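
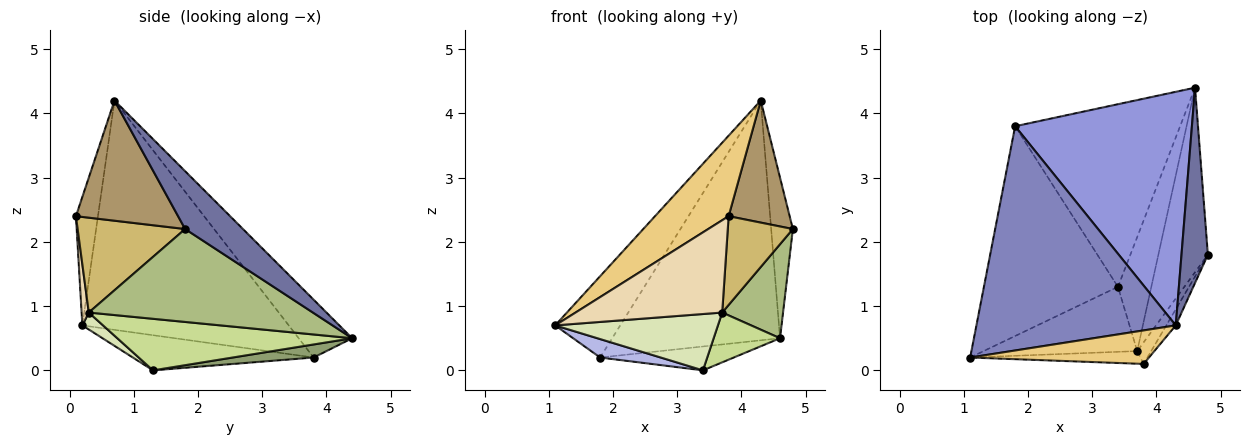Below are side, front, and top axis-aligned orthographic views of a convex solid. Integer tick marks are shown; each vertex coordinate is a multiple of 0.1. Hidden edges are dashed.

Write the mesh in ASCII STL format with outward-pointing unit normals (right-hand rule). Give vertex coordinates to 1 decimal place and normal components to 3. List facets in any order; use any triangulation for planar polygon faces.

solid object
 facet normal 0.861 0.323 0.393
  outer loop
   vertex 4.3 0.7 4.2
   vertex 4.8 1.8 2.2
   vertex 4.6 4.4 0.5
  endloop
 endfacet
 facet normal -0.734 0.231 0.638
  outer loop
   vertex 1.8 3.8 0.2
   vertex 1.1 0.2 0.7
   vertex 4.3 0.7 4.2
  endloop
 endfacet
 facet normal -0.223 0.698 0.680
  outer loop
   vertex 1.8 3.8 0.2
   vertex 4.3 0.7 4.2
   vertex 4.6 4.4 0.5
  endloop
 endfacet
 facet normal -0.253 -0.085 -0.964
  outer loop
   vertex 3.4 1.3 0.0
   vertex 1.1 0.2 0.7
   vertex 1.8 3.8 0.2
  endloop
 endfacet
 facet normal 0.078 0.129 -0.989
  outer loop
   vertex 3.4 1.3 0.0
   vertex 1.8 3.8 0.2
   vertex 4.6 4.4 0.5
  endloop
 endfacet
 facet normal 0.858 -0.233 -0.457
  outer loop
   vertex 3.7 0.3 0.9
   vertex 4.6 4.4 0.5
   vertex 4.8 1.8 2.2
  endloop
 endfacet
 facet normal 0.817 -0.231 -0.529
  outer loop
   vertex 3.7 0.3 0.9
   vertex 3.4 1.3 0.0
   vertex 4.6 4.4 0.5
  endloop
 endfacet
 facet normal 0.083 -0.653 -0.753
  outer loop
   vertex 3.7 0.3 0.9
   vertex 1.1 0.2 0.7
   vertex 3.4 1.3 0.0
  endloop
 endfacet
 facet normal 0.856 -0.512 -0.067
  outer loop
   vertex 3.8 0.1 2.4
   vertex 4.8 1.8 2.2
   vertex 4.3 0.7 4.2
  endloop
 endfacet
 facet normal 0.849 -0.514 -0.125
  outer loop
   vertex 3.8 0.1 2.4
   vertex 3.7 0.3 0.9
   vertex 4.8 1.8 2.2
  endloop
 endfacet
 facet normal -0.266 -0.890 0.371
  outer loop
   vertex 3.8 0.1 2.4
   vertex 4.3 0.7 4.2
   vertex 1.1 0.2 0.7
  endloop
 endfacet
 facet normal 0.048 -0.990 -0.135
  outer loop
   vertex 3.8 0.1 2.4
   vertex 1.1 0.2 0.7
   vertex 3.7 0.3 0.9
  endloop
 endfacet
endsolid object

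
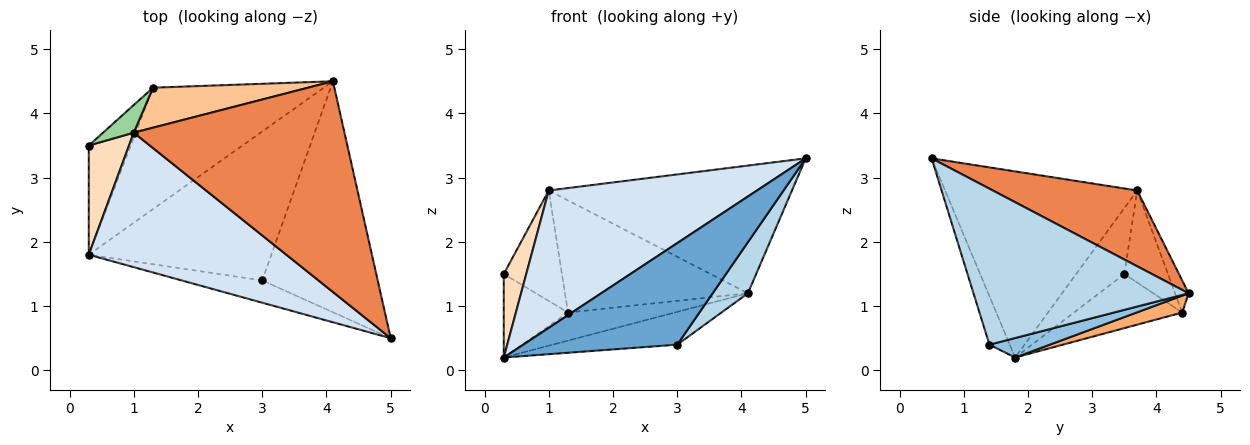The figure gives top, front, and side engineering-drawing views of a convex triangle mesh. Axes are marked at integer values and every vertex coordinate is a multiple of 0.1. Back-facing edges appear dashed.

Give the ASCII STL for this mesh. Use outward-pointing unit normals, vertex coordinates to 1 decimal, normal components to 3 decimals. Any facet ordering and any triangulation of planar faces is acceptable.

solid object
 facet normal -0.128 -0.969 -0.213
  outer loop
   vertex 3.0 1.4 0.4
   vertex 5.0 0.5 3.3
   vertex 0.3 1.8 0.2
  endloop
 endfacet
 facet normal 0.104 0.214 -0.971
  outer loop
   vertex 3.0 1.4 0.4
   vertex 0.3 1.8 0.2
   vertex 4.1 4.5 1.2
  endloop
 endfacet
 facet normal 0.797 -0.130 -0.590
  outer loop
   vertex 3.0 1.4 0.4
   vertex 4.1 4.5 1.2
   vertex 5.0 0.5 3.3
  endloop
 endfacet
 facet normal -0.550 -0.597 0.584
  outer loop
   vertex 1.0 3.7 2.8
   vertex 0.3 1.8 0.2
   vertex 5.0 0.5 3.3
  endloop
 endfacet
 facet normal 0.294 0.495 0.817
  outer loop
   vertex 1.0 3.7 2.8
   vertex 5.0 0.5 3.3
   vertex 4.1 4.5 1.2
  endloop
 endfacet
 facet normal 0.096 0.224 -0.970
  outer loop
   vertex 1.3 4.4 0.9
   vertex 4.1 4.5 1.2
   vertex 0.3 1.8 0.2
  endloop
 endfacet
 facet normal -0.069 0.940 0.335
  outer loop
   vertex 1.3 4.4 0.9
   vertex 1.0 3.7 2.8
   vertex 4.1 4.5 1.2
  endloop
 endfacet
 facet normal -0.793 -0.370 0.484
  outer loop
   vertex 0.3 3.5 1.5
   vertex 0.3 1.8 0.2
   vertex 1.0 3.7 2.8
  endloop
 endfacet
 facet normal -0.715 0.425 -0.555
  outer loop
   vertex 0.3 3.5 1.5
   vertex 1.3 4.4 0.9
   vertex 0.3 1.8 0.2
  endloop
 endfacet
 facet normal -0.588 0.784 0.196
  outer loop
   vertex 0.3 3.5 1.5
   vertex 1.0 3.7 2.8
   vertex 1.3 4.4 0.9
  endloop
 endfacet
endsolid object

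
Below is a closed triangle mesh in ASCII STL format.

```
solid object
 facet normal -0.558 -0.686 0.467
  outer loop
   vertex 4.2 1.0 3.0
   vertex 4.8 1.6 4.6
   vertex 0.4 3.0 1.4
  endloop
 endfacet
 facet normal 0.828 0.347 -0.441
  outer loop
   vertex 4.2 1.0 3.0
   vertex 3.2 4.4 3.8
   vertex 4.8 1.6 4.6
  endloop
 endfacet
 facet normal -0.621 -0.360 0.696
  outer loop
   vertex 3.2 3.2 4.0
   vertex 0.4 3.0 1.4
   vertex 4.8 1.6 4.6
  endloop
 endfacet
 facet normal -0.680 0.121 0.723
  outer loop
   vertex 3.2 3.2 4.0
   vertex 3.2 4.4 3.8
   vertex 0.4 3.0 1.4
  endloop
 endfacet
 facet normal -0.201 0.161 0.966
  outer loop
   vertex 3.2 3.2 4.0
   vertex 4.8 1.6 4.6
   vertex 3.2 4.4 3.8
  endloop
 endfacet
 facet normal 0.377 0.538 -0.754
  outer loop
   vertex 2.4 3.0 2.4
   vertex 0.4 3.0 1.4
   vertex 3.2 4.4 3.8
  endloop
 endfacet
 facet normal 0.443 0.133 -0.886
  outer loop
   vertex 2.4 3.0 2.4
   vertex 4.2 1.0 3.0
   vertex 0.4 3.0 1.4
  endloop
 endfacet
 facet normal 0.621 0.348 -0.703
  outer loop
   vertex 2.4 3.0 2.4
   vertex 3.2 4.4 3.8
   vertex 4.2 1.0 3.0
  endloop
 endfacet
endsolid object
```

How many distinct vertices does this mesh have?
6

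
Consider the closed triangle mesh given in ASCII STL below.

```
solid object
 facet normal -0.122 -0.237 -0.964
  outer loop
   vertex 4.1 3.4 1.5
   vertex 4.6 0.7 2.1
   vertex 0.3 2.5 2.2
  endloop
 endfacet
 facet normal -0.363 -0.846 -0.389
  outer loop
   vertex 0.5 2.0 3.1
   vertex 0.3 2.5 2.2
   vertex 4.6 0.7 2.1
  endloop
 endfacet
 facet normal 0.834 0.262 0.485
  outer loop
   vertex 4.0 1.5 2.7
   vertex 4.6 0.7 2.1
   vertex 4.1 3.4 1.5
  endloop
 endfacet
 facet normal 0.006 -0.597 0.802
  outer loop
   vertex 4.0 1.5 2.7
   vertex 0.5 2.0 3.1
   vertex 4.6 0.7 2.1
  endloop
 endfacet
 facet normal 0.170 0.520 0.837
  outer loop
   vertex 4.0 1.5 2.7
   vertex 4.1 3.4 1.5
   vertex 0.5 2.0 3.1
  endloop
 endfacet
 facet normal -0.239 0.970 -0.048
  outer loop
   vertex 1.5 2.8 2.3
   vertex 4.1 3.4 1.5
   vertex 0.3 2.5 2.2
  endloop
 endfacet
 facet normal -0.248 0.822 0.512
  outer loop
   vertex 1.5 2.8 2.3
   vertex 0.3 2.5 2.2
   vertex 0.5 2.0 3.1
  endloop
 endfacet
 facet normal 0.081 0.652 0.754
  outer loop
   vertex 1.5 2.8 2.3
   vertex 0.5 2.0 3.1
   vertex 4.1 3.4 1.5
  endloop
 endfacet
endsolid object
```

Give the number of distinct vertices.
6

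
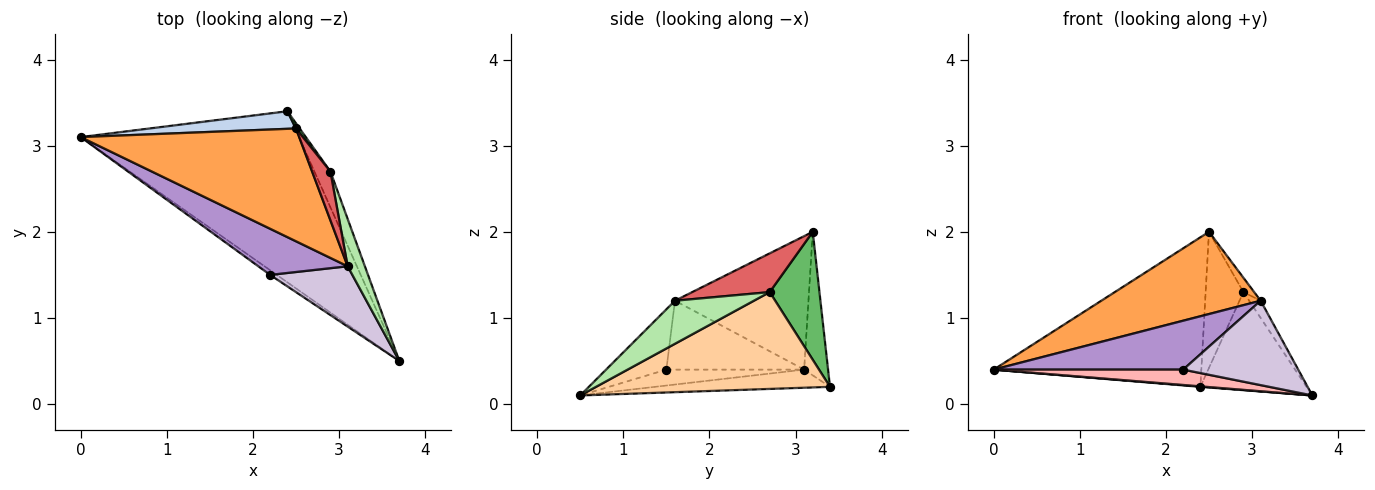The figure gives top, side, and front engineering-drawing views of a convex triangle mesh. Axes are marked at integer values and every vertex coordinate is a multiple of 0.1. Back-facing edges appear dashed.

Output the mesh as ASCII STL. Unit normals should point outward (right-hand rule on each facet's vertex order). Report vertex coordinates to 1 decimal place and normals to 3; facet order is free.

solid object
 facet normal -0.083 -0.003 -0.997
  outer loop
   vertex 2.4 3.4 0.2
   vertex 3.7 0.5 0.1
   vertex 0.0 3.1 0.4
  endloop
 endfacet
 facet normal -0.114 0.987 0.116
  outer loop
   vertex 2.5 3.2 2.0
   vertex 2.4 3.4 0.2
   vertex 0.0 3.1 0.4
  endloop
 endfacet
 facet normal -0.443 -0.528 0.725
  outer loop
   vertex 3.1 1.6 1.2
   vertex 2.5 3.2 2.0
   vertex 0.0 3.1 0.4
  endloop
 endfacet
 facet normal 0.900 0.409 -0.149
  outer loop
   vertex 2.9 2.7 1.3
   vertex 3.7 0.5 0.1
   vertex 2.4 3.4 0.2
  endloop
 endfacet
 facet normal 0.796 0.605 0.023
  outer loop
   vertex 2.9 2.7 1.3
   vertex 2.4 3.4 0.2
   vertex 2.5 3.2 2.0
  endloop
 endfacet
 facet normal 0.920 0.134 0.368
  outer loop
   vertex 2.9 2.7 1.3
   vertex 3.1 1.6 1.2
   vertex 3.7 0.5 0.1
  endloop
 endfacet
 facet normal 0.897 0.125 0.424
  outer loop
   vertex 2.9 2.7 1.3
   vertex 2.5 3.2 2.0
   vertex 3.1 1.6 1.2
  endloop
 endfacet
 facet normal -0.571 -0.785 -0.238
  outer loop
   vertex 2.2 1.5 0.4
   vertex 0.0 3.1 0.4
   vertex 3.7 0.5 0.1
  endloop
 endfacet
 facet normal -0.468 -0.643 0.606
  outer loop
   vertex 2.2 1.5 0.4
   vertex 3.1 1.6 1.2
   vertex 0.0 3.1 0.4
  endloop
 endfacet
 facet normal -0.392 -0.749 0.535
  outer loop
   vertex 2.2 1.5 0.4
   vertex 3.7 0.5 0.1
   vertex 3.1 1.6 1.2
  endloop
 endfacet
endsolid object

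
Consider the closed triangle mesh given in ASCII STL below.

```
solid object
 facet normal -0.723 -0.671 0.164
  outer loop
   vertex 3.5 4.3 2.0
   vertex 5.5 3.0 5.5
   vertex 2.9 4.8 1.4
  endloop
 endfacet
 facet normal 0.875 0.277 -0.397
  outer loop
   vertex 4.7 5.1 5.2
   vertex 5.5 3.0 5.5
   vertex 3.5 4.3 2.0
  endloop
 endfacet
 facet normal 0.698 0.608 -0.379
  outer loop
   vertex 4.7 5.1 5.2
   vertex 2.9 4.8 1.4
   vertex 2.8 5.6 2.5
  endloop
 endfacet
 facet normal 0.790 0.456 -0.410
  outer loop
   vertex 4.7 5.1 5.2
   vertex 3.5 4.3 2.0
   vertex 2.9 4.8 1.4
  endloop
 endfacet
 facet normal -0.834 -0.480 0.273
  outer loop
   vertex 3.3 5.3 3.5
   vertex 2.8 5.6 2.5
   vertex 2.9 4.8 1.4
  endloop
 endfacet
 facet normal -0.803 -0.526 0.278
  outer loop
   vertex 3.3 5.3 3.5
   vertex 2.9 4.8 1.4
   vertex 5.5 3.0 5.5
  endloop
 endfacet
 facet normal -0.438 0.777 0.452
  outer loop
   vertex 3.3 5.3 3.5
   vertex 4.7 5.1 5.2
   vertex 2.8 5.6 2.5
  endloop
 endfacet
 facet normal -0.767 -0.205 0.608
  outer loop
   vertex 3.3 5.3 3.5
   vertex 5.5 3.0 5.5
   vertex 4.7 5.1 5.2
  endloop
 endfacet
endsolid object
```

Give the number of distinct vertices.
6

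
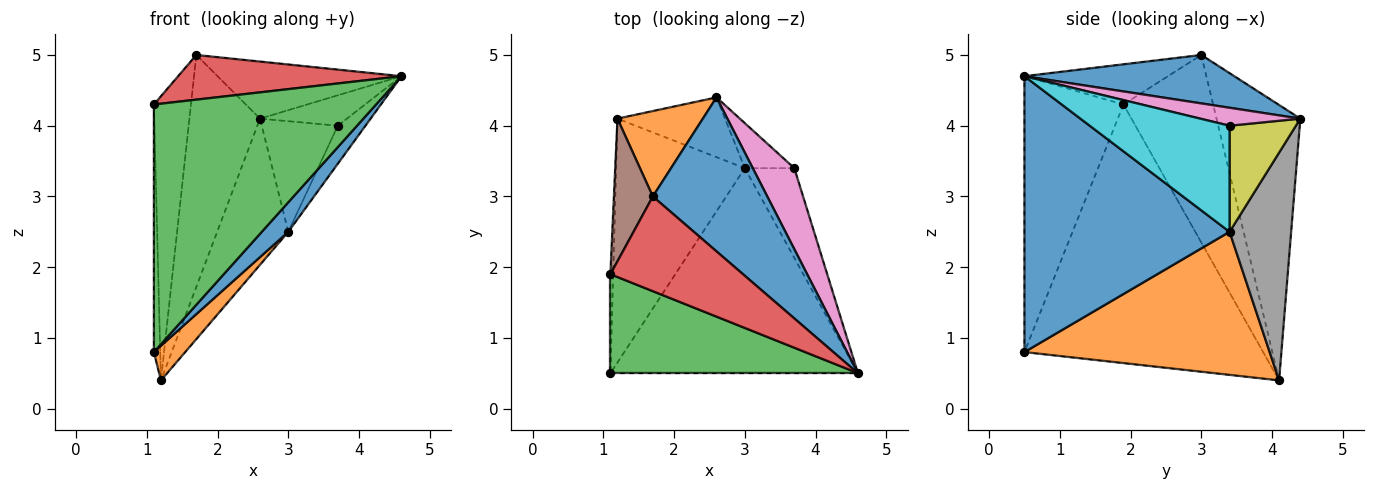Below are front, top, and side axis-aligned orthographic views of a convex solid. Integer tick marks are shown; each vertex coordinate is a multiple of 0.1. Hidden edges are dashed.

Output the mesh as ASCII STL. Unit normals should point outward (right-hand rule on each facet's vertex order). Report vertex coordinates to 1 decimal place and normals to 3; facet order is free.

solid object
 facet normal 0.369 0.323 0.872
  outer loop
   vertex 1.7 3.0 5.0
   vertex 4.6 0.5 4.7
   vertex 2.6 4.4 4.1
  endloop
 endfacet
 facet normal -0.744 0.627 0.231
  outer loop
   vertex 1.2 4.1 0.4
   vertex 1.7 3.0 5.0
   vertex 2.6 4.4 4.1
  endloop
 endfacet
 facet normal -0.382 -0.858 0.343
  outer loop
   vertex 1.1 1.9 4.3
   vertex 1.1 0.5 0.8
   vertex 4.6 0.5 4.7
  endloop
 endfacet
 facet normal -0.264 -0.411 0.872
  outer loop
   vertex 1.1 1.9 4.3
   vertex 4.6 0.5 4.7
   vertex 1.7 3.0 5.0
  endloop
 endfacet
 facet normal -1.000 0.027 -0.011
  outer loop
   vertex 1.1 1.9 4.3
   vertex 1.2 4.1 0.4
   vertex 1.1 0.5 0.8
  endloop
 endfacet
 facet normal -0.908 0.375 0.188
  outer loop
   vertex 1.1 1.9 4.3
   vertex 1.7 3.0 5.0
   vertex 1.2 4.1 0.4
  endloop
 endfacet
 facet normal 0.375 0.326 0.868
  outer loop
   vertex 3.7 3.4 4.0
   vertex 2.6 4.4 4.1
   vertex 4.6 0.5 4.7
  endloop
 endfacet
 facet normal 0.625 0.722 -0.295
  outer loop
   vertex 3.0 3.4 2.5
   vertex 1.2 4.1 0.4
   vertex 2.6 4.4 4.1
  endloop
 endfacet
 facet normal 0.628 0.721 -0.293
  outer loop
   vertex 3.0 3.4 2.5
   vertex 2.6 4.4 4.1
   vertex 3.7 3.4 4.0
  endloop
 endfacet
 facet normal 0.892 0.176 -0.416
  outer loop
   vertex 3.0 3.4 2.5
   vertex 3.7 3.4 4.0
   vertex 4.6 0.5 4.7
  endloop
 endfacet
 facet normal 0.741 -0.096 -0.665
  outer loop
   vertex 3.0 3.4 2.5
   vertex 4.6 0.5 4.7
   vertex 1.1 0.5 0.8
  endloop
 endfacet
 facet normal 0.740 -0.095 -0.666
  outer loop
   vertex 3.0 3.4 2.5
   vertex 1.1 0.5 0.8
   vertex 1.2 4.1 0.4
  endloop
 endfacet
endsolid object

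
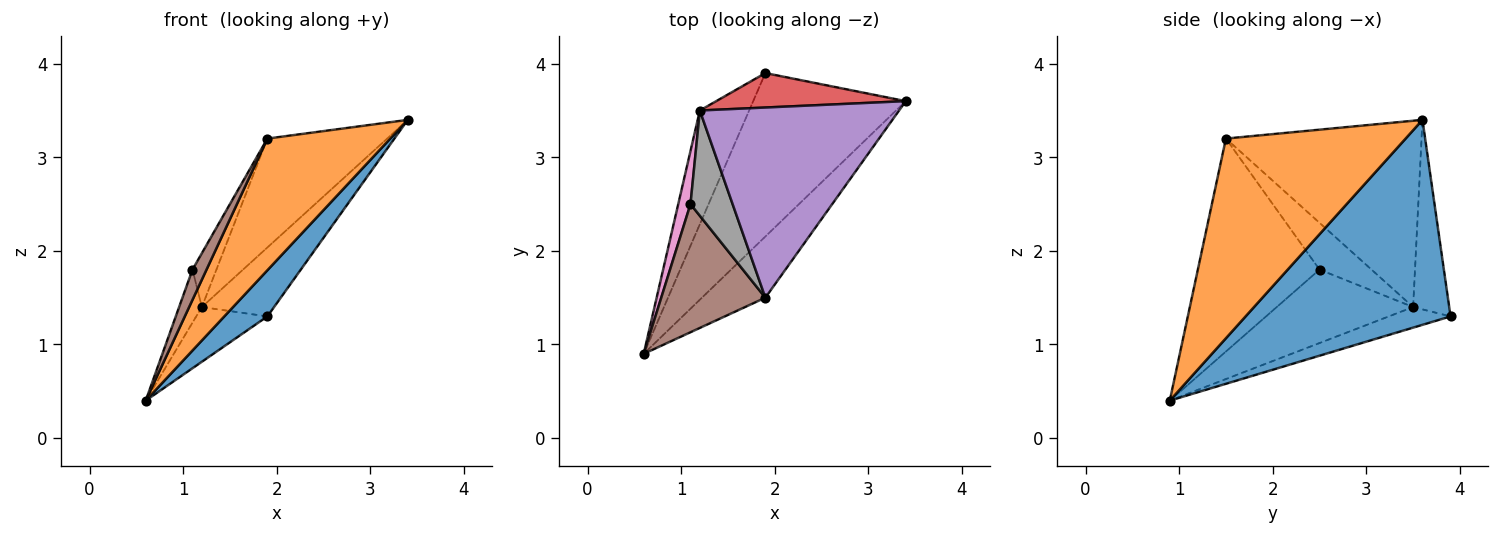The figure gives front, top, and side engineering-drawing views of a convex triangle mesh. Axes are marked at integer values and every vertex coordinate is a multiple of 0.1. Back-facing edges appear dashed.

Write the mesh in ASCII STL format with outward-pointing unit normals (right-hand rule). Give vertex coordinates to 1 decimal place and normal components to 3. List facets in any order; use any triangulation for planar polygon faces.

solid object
 facet normal 0.791 -0.166 -0.589
  outer loop
   vertex 1.9 3.9 1.3
   vertex 3.4 3.6 3.4
   vertex 0.6 0.9 0.4
  endloop
 endfacet
 facet normal 0.798 -0.546 -0.254
  outer loop
   vertex 1.9 1.5 3.2
   vertex 0.6 0.9 0.4
   vertex 3.4 3.6 3.4
  endloop
 endfacet
 facet normal -0.352 0.406 -0.843
  outer loop
   vertex 1.2 3.5 1.4
   vertex 1.9 3.9 1.3
   vertex 0.6 0.9 0.4
  endloop
 endfacet
 facet normal -0.408 0.816 0.408
  outer loop
   vertex 1.2 3.5 1.4
   vertex 3.4 3.6 3.4
   vertex 1.9 3.9 1.3
  endloop
 endfacet
 facet normal -0.630 0.386 0.674
  outer loop
   vertex 1.2 3.5 1.4
   vertex 1.9 1.5 3.2
   vertex 3.4 3.6 3.4
  endloop
 endfacet
 facet normal -0.894 -0.103 0.437
  outer loop
   vertex 1.1 2.5 1.8
   vertex 0.6 0.9 0.4
   vertex 1.9 1.5 3.2
  endloop
 endfacet
 facet normal -0.973 0.162 0.162
  outer loop
   vertex 1.1 2.5 1.8
   vertex 1.2 3.5 1.4
   vertex 0.6 0.9 0.4
  endloop
 endfacet
 facet normal -0.703 0.324 0.633
  outer loop
   vertex 1.1 2.5 1.8
   vertex 1.9 1.5 3.2
   vertex 1.2 3.5 1.4
  endloop
 endfacet
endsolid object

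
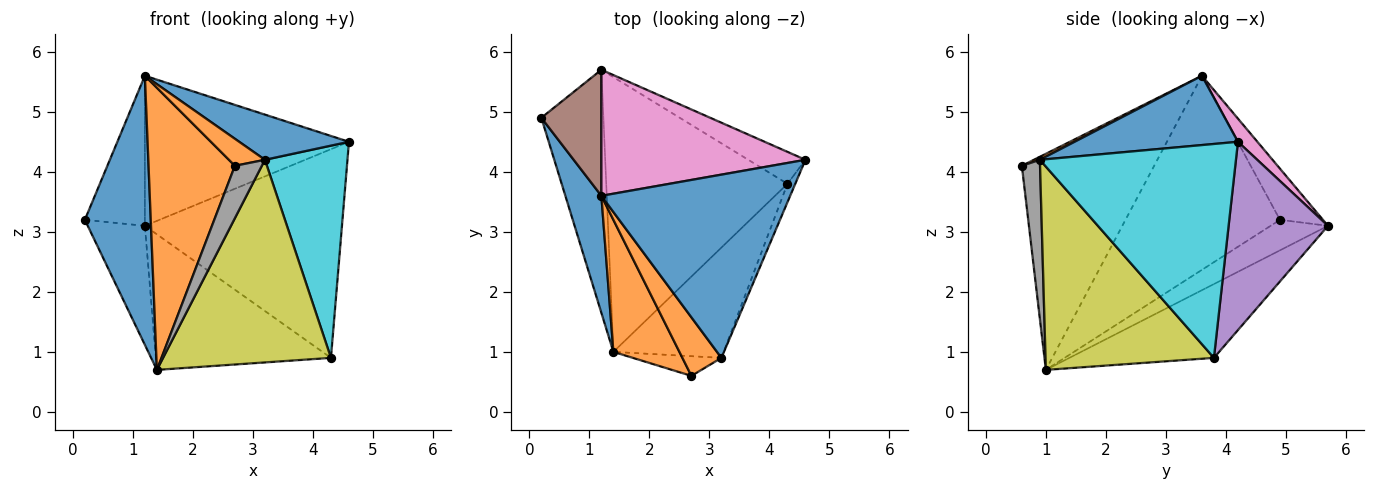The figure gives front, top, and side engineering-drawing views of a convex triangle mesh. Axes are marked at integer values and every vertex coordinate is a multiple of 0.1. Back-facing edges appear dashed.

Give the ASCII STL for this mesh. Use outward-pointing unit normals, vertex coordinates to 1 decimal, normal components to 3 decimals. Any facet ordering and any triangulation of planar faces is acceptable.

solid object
 facet normal -0.907 -0.387 0.168
  outer loop
   vertex 1.2 3.6 5.6
   vertex 0.2 4.9 3.2
   vertex 1.4 1.0 0.7
  endloop
 endfacet
 facet normal -0.811 -0.530 0.248
  outer loop
   vertex 1.2 3.6 5.6
   vertex 1.4 1.0 0.7
   vertex 2.7 0.6 4.1
  endloop
 endfacet
 facet normal -0.404 0.402 -0.822
  outer loop
   vertex 1.2 5.7 3.1
   vertex 1.4 1.0 0.7
   vertex 0.2 4.9 3.2
  endloop
 endfacet
 facet normal -0.343 0.416 -0.842
  outer loop
   vertex 1.2 5.7 3.1
   vertex 4.3 3.8 0.9
   vertex 1.4 1.0 0.7
  endloop
 endfacet
 facet normal 0.446 0.885 -0.135
  outer loop
   vertex 1.2 5.7 3.1
   vertex 4.6 4.2 4.5
   vertex 4.3 3.8 0.9
  endloop
 endfacet
 facet normal -0.481 0.671 0.564
  outer loop
   vertex 1.2 5.7 3.1
   vertex 0.2 4.9 3.2
   vertex 1.2 3.6 5.6
  endloop
 endfacet
 facet normal 0.073 0.764 0.641
  outer loop
   vertex 1.2 5.7 3.1
   vertex 1.2 3.6 5.6
   vertex 4.6 4.2 4.5
  endloop
 endfacet
 facet normal 0.534 -0.791 -0.297
  outer loop
   vertex 3.2 0.9 4.2
   vertex 2.7 0.6 4.1
   vertex 1.4 1.0 0.7
  endloop
 endfacet
 facet normal 0.661 -0.659 -0.359
  outer loop
   vertex 3.2 0.9 4.2
   vertex 1.4 1.0 0.7
   vertex 4.3 3.8 0.9
  endloop
 endfacet
 facet normal 0.921 -0.388 -0.034
  outer loop
   vertex 3.2 0.9 4.2
   vertex 4.3 3.8 0.9
   vertex 4.6 4.2 4.5
  endloop
 endfacet
 facet normal 0.336 -0.226 0.915
  outer loop
   vertex 3.2 0.9 4.2
   vertex 4.6 4.2 4.5
   vertex 1.2 3.6 5.6
  endloop
 endfacet
 facet normal 0.070 -0.418 0.906
  outer loop
   vertex 3.2 0.9 4.2
   vertex 1.2 3.6 5.6
   vertex 2.7 0.6 4.1
  endloop
 endfacet
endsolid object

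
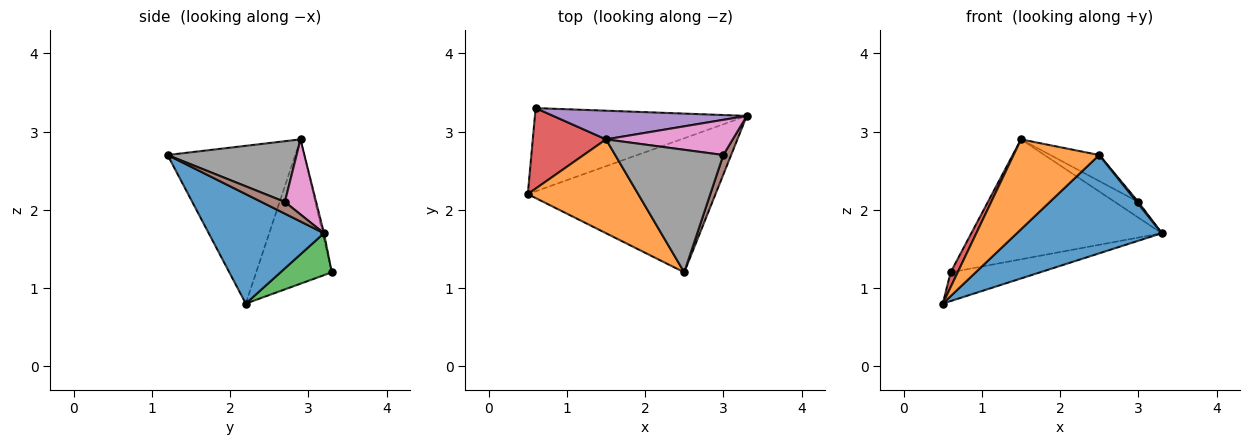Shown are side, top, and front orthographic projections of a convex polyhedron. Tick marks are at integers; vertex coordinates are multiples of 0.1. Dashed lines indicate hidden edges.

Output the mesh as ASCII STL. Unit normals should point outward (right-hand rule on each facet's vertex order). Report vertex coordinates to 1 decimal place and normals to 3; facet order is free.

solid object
 facet normal 0.426 -0.535 -0.730
  outer loop
   vertex 2.5 1.2 2.7
   vertex 0.5 2.2 0.8
   vertex 3.3 3.2 1.7
  endloop
 endfacet
 facet normal -0.718 -0.482 0.502
  outer loop
   vertex 1.5 2.9 2.9
   vertex 0.5 2.2 0.8
   vertex 2.5 1.2 2.7
  endloop
 endfacet
 facet normal 0.184 0.321 -0.929
  outer loop
   vertex 0.6 3.3 1.2
   vertex 3.3 3.2 1.7
   vertex 0.5 2.2 0.8
  endloop
 endfacet
 facet normal -0.889 -0.083 0.451
  outer loop
   vertex 0.6 3.3 1.2
   vertex 0.5 2.2 0.8
   vertex 1.5 2.9 2.9
  endloop
 endfacet
 facet normal -0.007 0.973 0.233
  outer loop
   vertex 0.6 3.3 1.2
   vertex 1.5 2.9 2.9
   vertex 3.3 3.2 1.7
  endloop
 endfacet
 facet normal 0.831 -0.055 0.554
  outer loop
   vertex 3.0 2.7 2.1
   vertex 2.5 1.2 2.7
   vertex 3.3 3.2 1.7
  endloop
 endfacet
 facet normal 0.476 0.357 0.804
  outer loop
   vertex 3.0 2.7 2.1
   vertex 3.3 3.2 1.7
   vertex 1.5 2.9 2.9
  endloop
 endfacet
 facet normal 0.482 0.182 0.857
  outer loop
   vertex 3.0 2.7 2.1
   vertex 1.5 2.9 2.9
   vertex 2.5 1.2 2.7
  endloop
 endfacet
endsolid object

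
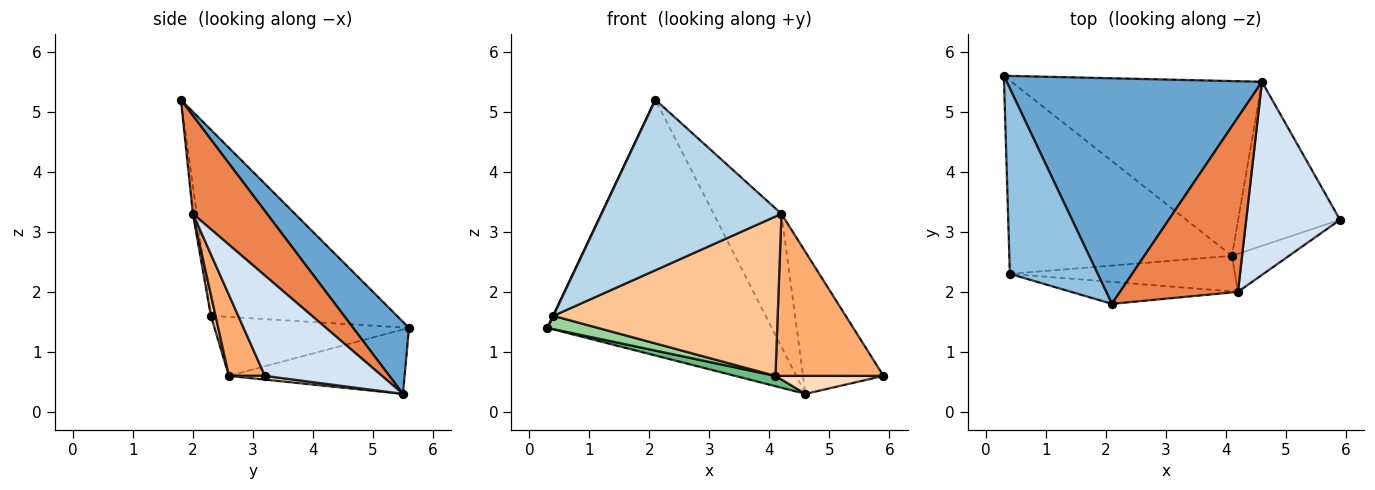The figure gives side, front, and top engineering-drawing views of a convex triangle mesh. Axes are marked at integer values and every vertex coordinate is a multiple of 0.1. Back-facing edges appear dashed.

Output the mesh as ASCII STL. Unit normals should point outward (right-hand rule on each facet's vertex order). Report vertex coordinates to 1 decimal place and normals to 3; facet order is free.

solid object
 facet normal 0.183 0.737 0.650
  outer loop
   vertex 4.6 5.5 0.3
   vertex 0.3 5.6 1.4
   vertex 2.1 1.8 5.2
  endloop
 endfacet
 facet normal -0.904 -0.002 0.427
  outer loop
   vertex 0.4 2.3 1.6
   vertex 2.1 1.8 5.2
   vertex 0.3 5.6 1.4
  endloop
 endfacet
 facet normal -0.021 -0.992 -0.128
  outer loop
   vertex 4.2 2.0 3.3
   vertex 2.1 1.8 5.2
   vertex 0.4 2.3 1.6
  endloop
 endfacet
 facet normal 0.653 0.449 0.610
  outer loop
   vertex 4.2 2.0 3.3
   vertex 5.9 3.2 0.6
   vertex 4.6 5.5 0.3
  endloop
 endfacet
 facet normal 0.552 0.505 0.663
  outer loop
   vertex 4.2 2.0 3.3
   vertex 4.6 5.5 0.3
   vertex 2.1 1.8 5.2
  endloop
 endfacet
 facet normal 0.309 -0.926 -0.217
  outer loop
   vertex 4.1 2.6 0.6
   vertex 5.9 3.2 0.6
   vertex 4.2 2.0 3.3
  endloop
 endfacet
 facet normal 0.020 -0.976 -0.218
  outer loop
   vertex 4.1 2.6 0.6
   vertex 4.2 2.0 3.3
   vertex 0.4 2.3 1.6
  endloop
 endfacet
 facet normal 0.036 -0.109 -0.993
  outer loop
   vertex 4.1 2.6 0.6
   vertex 4.6 5.5 0.3
   vertex 5.9 3.2 0.6
  endloop
 endfacet
 facet normal -0.249 -0.057 -0.967
  outer loop
   vertex 4.1 2.6 0.6
   vertex 0.3 5.6 1.4
   vertex 4.6 5.5 0.3
  endloop
 endfacet
 facet normal -0.255 -0.066 -0.965
  outer loop
   vertex 4.1 2.6 0.6
   vertex 0.4 2.3 1.6
   vertex 0.3 5.6 1.4
  endloop
 endfacet
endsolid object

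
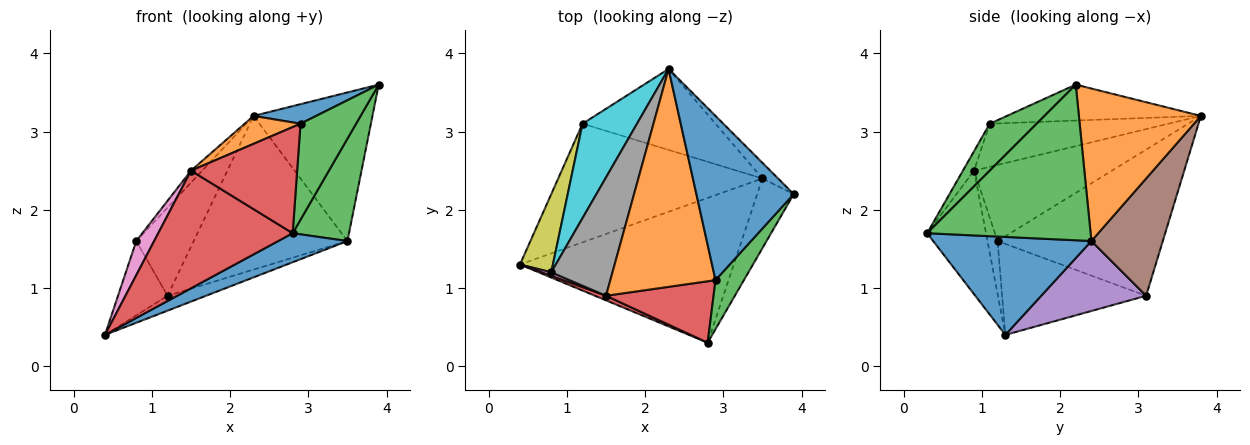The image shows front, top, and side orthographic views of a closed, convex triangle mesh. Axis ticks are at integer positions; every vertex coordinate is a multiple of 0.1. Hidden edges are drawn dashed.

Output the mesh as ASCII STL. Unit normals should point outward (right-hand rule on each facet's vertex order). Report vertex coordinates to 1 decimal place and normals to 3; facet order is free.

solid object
 facet normal 0.410 -0.179 -0.894
  outer loop
   vertex 3.5 2.4 1.6
   vertex 2.8 0.3 1.7
   vertex 0.4 1.3 0.4
  endloop
 endfacet
 facet normal 0.714 0.696 -0.073
  outer loop
   vertex 3.5 2.4 1.6
   vertex 2.3 3.8 3.2
   vertex 3.9 2.2 3.6
  endloop
 endfacet
 facet normal 0.923 -0.318 -0.216
  outer loop
   vertex 3.5 2.4 1.6
   vertex 3.9 2.2 3.6
   vertex 2.8 0.3 1.7
  endloop
 endfacet
 facet normal -0.401 -0.916 0.036
  outer loop
   vertex 1.5 0.9 2.5
   vertex 0.4 1.3 0.4
   vertex 2.8 0.3 1.7
  endloop
 endfacet
 facet normal 0.322 0.118 -0.939
  outer loop
   vertex 1.2 3.1 0.9
   vertex 3.5 2.4 1.6
   vertex 0.4 1.3 0.4
  endloop
 endfacet
 facet normal 0.380 0.818 -0.431
  outer loop
   vertex 1.2 3.1 0.9
   vertex 2.3 3.8 3.2
   vertex 3.5 2.4 1.6
  endloop
 endfacet
 facet normal -0.488 -0.868 0.090
  outer loop
   vertex 0.8 1.2 1.6
   vertex 0.4 1.3 0.4
   vertex 1.5 0.9 2.5
  endloop
 endfacet
 facet normal -0.777 0.063 0.626
  outer loop
   vertex 0.8 1.2 1.6
   vertex 1.5 0.9 2.5
   vertex 2.3 3.8 3.2
  endloop
 endfacet
 facet normal -0.895 0.308 0.324
  outer loop
   vertex 0.8 1.2 1.6
   vertex 1.2 3.1 0.9
   vertex 0.4 1.3 0.4
  endloop
 endfacet
 facet normal -0.891 0.310 0.332
  outer loop
   vertex 0.8 1.2 1.6
   vertex 2.3 3.8 3.2
   vertex 1.2 3.1 0.9
  endloop
 endfacet
 facet normal -0.344 -0.111 0.932
  outer loop
   vertex 2.9 1.1 3.1
   vertex 3.9 2.2 3.6
   vertex 2.3 3.8 3.2
  endloop
 endfacet
 facet normal -0.377 -0.118 0.919
  outer loop
   vertex 2.9 1.1 3.1
   vertex 2.3 3.8 3.2
   vertex 1.5 0.9 2.5
  endloop
 endfacet
 facet normal 0.601 -0.712 0.364
  outer loop
   vertex 2.9 1.1 3.1
   vertex 2.8 0.3 1.7
   vertex 3.9 2.2 3.6
  endloop
 endfacet
 facet normal -0.091 -0.862 0.499
  outer loop
   vertex 2.9 1.1 3.1
   vertex 1.5 0.9 2.5
   vertex 2.8 0.3 1.7
  endloop
 endfacet
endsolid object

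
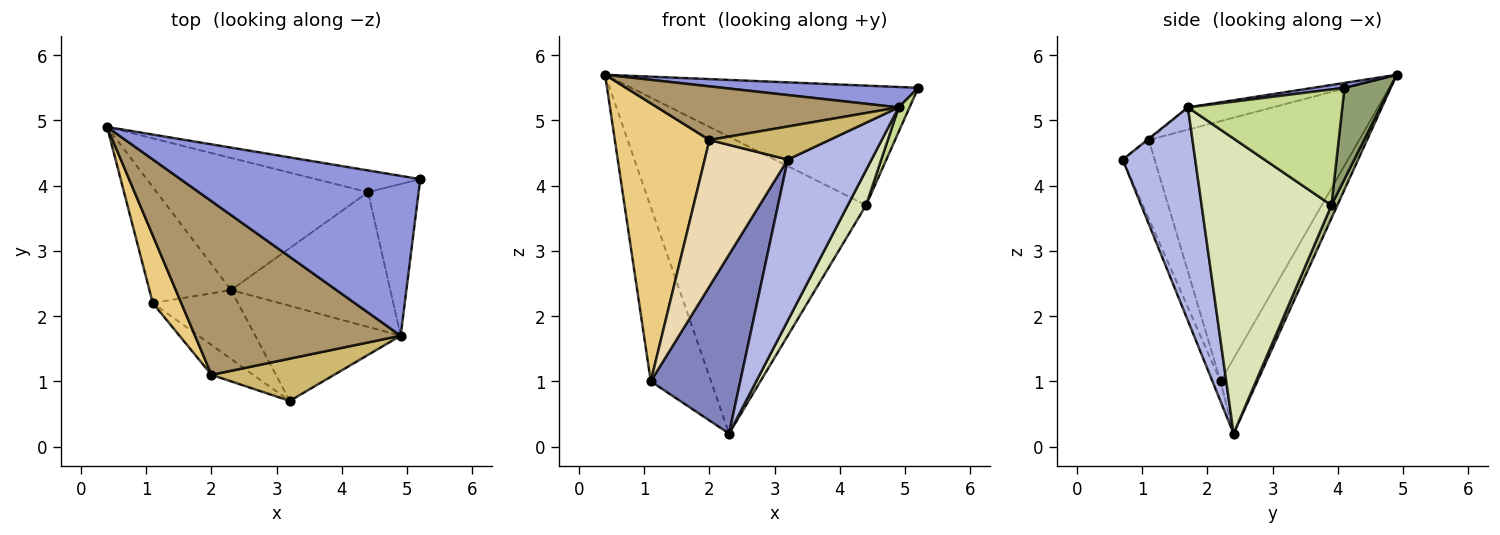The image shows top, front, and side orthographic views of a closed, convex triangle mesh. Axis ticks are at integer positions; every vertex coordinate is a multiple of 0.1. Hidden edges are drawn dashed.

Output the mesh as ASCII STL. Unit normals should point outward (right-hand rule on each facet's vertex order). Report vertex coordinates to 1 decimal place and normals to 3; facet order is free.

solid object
 facet normal -0.453 0.742 -0.494
  outer loop
   vertex 1.1 2.2 1.0
   vertex 0.4 4.9 5.7
   vertex 2.3 2.4 0.2
  endloop
 endfacet
 facet normal -0.084 -0.930 -0.358
  outer loop
   vertex 1.1 2.2 1.0
   vertex 2.3 2.4 0.2
   vertex 3.2 0.7 4.4
  endloop
 endfacet
 facet normal 0.020 -0.127 0.992
  outer loop
   vertex 4.9 1.7 5.2
   vertex 5.2 4.1 5.5
   vertex 0.4 4.9 5.7
  endloop
 endfacet
 facet normal 0.598 -0.690 -0.408
  outer loop
   vertex 4.9 1.7 5.2
   vertex 3.2 0.7 4.4
   vertex 2.3 2.4 0.2
  endloop
 endfacet
 facet normal 0.155 0.972 -0.177
  outer loop
   vertex 4.4 3.9 3.7
   vertex 0.4 4.9 5.7
   vertex 5.2 4.1 5.5
  endloop
 endfacet
 facet normal 0.025 0.913 -0.406
  outer loop
   vertex 4.4 3.9 3.7
   vertex 2.3 2.4 0.2
   vertex 0.4 4.9 5.7
  endloop
 endfacet
 facet normal 0.915 -0.064 -0.399
  outer loop
   vertex 4.4 3.9 3.7
   vertex 5.2 4.1 5.5
   vertex 4.9 1.7 5.2
  endloop
 endfacet
 facet normal 0.873 -0.123 -0.471
  outer loop
   vertex 4.4 3.9 3.7
   vertex 4.9 1.7 5.2
   vertex 2.3 2.4 0.2
  endloop
 endfacet
 facet normal -0.103 -0.294 0.950
  outer loop
   vertex 2.0 1.1 4.7
   vertex 4.9 1.7 5.2
   vertex 0.4 4.9 5.7
  endloop
 endfacet
 facet normal -0.008 -0.616 0.788
  outer loop
   vertex 2.0 1.1 4.7
   vertex 3.2 0.7 4.4
   vertex 4.9 1.7 5.2
  endloop
 endfacet
 facet normal -0.907 -0.408 0.099
  outer loop
   vertex 2.0 1.1 4.7
   vertex 0.4 4.9 5.7
   vertex 1.1 2.2 1.0
  endloop
 endfacet
 facet normal -0.352 -0.917 -0.187
  outer loop
   vertex 2.0 1.1 4.7
   vertex 1.1 2.2 1.0
   vertex 3.2 0.7 4.4
  endloop
 endfacet
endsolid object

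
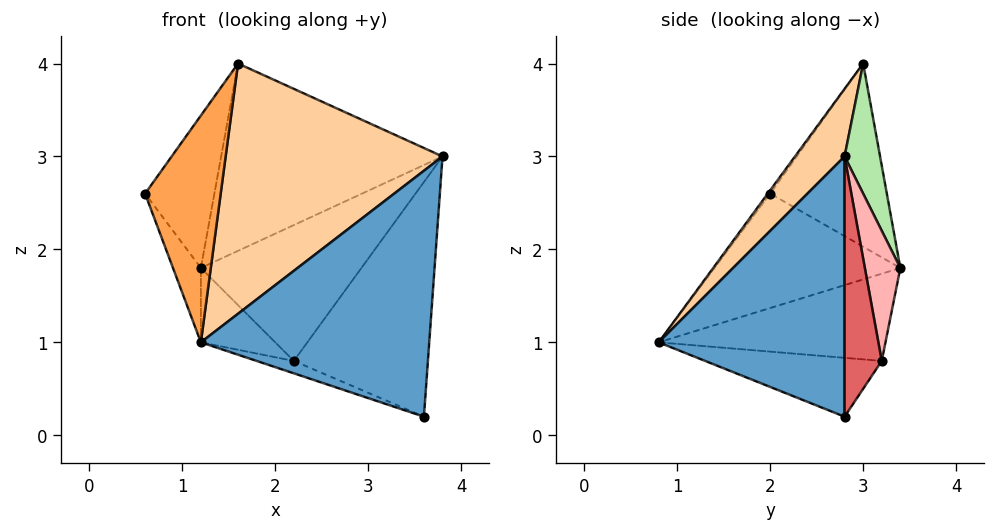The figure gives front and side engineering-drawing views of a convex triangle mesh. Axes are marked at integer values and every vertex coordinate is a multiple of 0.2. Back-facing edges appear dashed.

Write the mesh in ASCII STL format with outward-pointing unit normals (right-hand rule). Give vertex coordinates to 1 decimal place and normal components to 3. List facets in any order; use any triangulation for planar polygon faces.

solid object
 facet normal 0.631 -0.775 -0.045
  outer loop
   vertex 3.6 2.8 0.2
   vertex 3.8 2.8 3.0
   vertex 1.2 0.8 1.0
  endloop
 endfacet
 facet normal -0.891 0.134 -0.434
  outer loop
   vertex 1.2 3.4 1.8
   vertex 1.2 0.8 1.0
   vertex 0.6 2.0 2.6
  endloop
 endfacet
 facet normal -0.026 -0.804 0.593
  outer loop
   vertex 1.6 3.0 4.0
   vertex 0.6 2.0 2.6
   vertex 1.2 0.8 1.0
  endloop
 endfacet
 facet normal 0.184 -0.804 0.565
  outer loop
   vertex 1.6 3.0 4.0
   vertex 1.2 0.8 1.0
   vertex 3.8 2.8 3.0
  endloop
 endfacet
 facet normal -0.834 0.496 0.242
  outer loop
   vertex 1.6 3.0 4.0
   vertex 1.2 3.4 1.8
   vertex 0.6 2.0 2.6
  endloop
 endfacet
 facet normal 0.157 0.976 0.149
  outer loop
   vertex 1.6 3.0 4.0
   vertex 3.8 2.8 3.0
   vertex 1.2 3.4 1.8
  endloop
 endfacet
 facet normal 0.267 0.963 -0.019
  outer loop
   vertex 2.2 3.2 0.8
   vertex 3.8 2.8 3.0
   vertex 3.6 2.8 0.2
  endloop
 endfacet
 facet normal 0.216 0.976 0.021
  outer loop
   vertex 2.2 3.2 0.8
   vertex 1.2 3.4 1.8
   vertex 3.8 2.8 3.0
  endloop
 endfacet
 facet normal -0.374 0.079 -0.924
  outer loop
   vertex 2.2 3.2 0.8
   vertex 3.6 2.8 0.2
   vertex 1.2 0.8 1.0
  endloop
 endfacet
 facet normal -0.668 0.219 -0.711
  outer loop
   vertex 2.2 3.2 0.8
   vertex 1.2 0.8 1.0
   vertex 1.2 3.4 1.8
  endloop
 endfacet
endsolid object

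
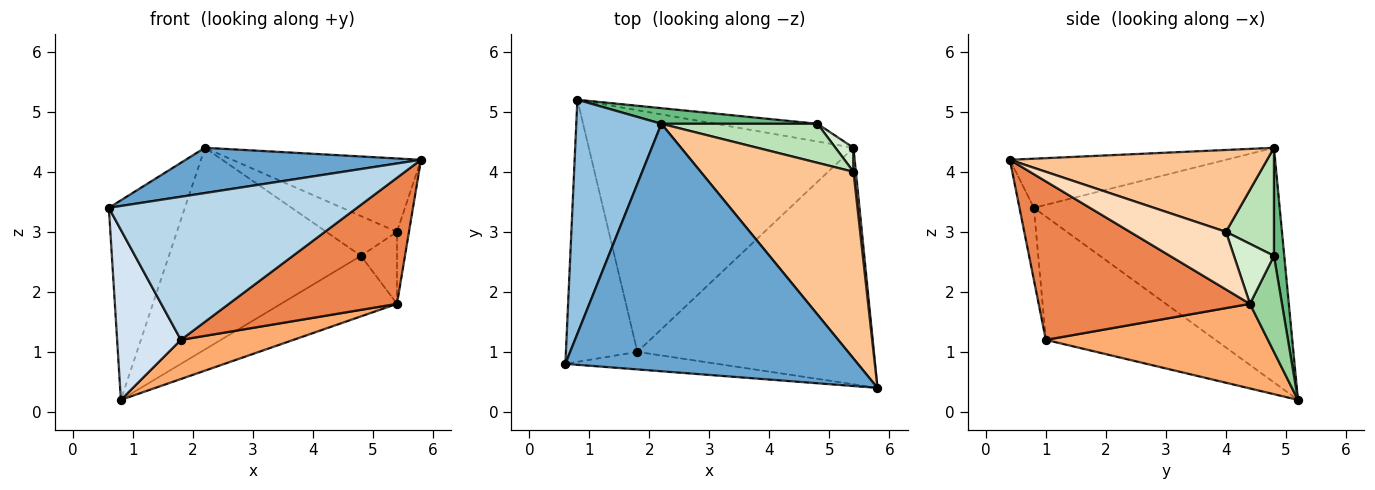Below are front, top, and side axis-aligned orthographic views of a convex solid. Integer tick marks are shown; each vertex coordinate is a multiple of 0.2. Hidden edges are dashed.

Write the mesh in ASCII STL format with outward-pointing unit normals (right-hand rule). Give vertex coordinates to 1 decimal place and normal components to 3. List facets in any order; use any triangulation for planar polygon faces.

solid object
 facet normal -0.163 -0.177 0.971
  outer loop
   vertex 2.2 4.8 4.4
   vertex 0.6 0.8 3.4
   vertex 5.8 0.4 4.2
  endloop
 endfacet
 facet normal -0.903 0.279 0.327
  outer loop
   vertex 2.2 4.8 4.4
   vertex 0.8 5.2 0.2
   vertex 0.6 0.8 3.4
  endloop
 endfacet
 facet normal -0.058 -0.991 -0.121
  outer loop
   vertex 1.8 1.0 1.2
   vertex 5.8 0.4 4.2
   vertex 0.6 0.8 3.4
  endloop
 endfacet
 facet normal -0.823 -0.309 -0.477
  outer loop
   vertex 1.8 1.0 1.2
   vertex 0.6 0.8 3.4
   vertex 0.8 5.2 0.2
  endloop
 endfacet
 facet normal 0.509 -0.405 -0.760
  outer loop
   vertex 1.8 1.0 1.2
   vertex 5.4 4.4 1.8
   vertex 5.8 0.4 4.2
  endloop
 endfacet
 facet normal 0.301 -0.152 -0.941
  outer loop
   vertex 1.8 1.0 1.2
   vertex 0.8 5.2 0.2
   vertex 5.4 4.4 1.8
  endloop
 endfacet
 facet normal 0.446 0.327 0.833
  outer loop
   vertex 5.4 4.0 3.0
   vertex 2.2 4.8 4.4
   vertex 5.8 0.4 4.2
  endloop
 endfacet
 facet normal 0.991 0.124 0.041
  outer loop
   vertex 5.4 4.0 3.0
   vertex 5.8 0.4 4.2
   vertex 5.4 4.4 1.8
  endloop
 endfacet
 facet normal 0.053 0.996 0.077
  outer loop
   vertex 4.8 4.8 2.6
   vertex 0.8 5.2 0.2
   vertex 2.2 4.8 4.4
  endloop
 endfacet
 facet normal 0.256 0.928 -0.272
  outer loop
   vertex 4.8 4.8 2.6
   vertex 5.4 4.4 1.8
   vertex 0.8 5.2 0.2
  endloop
 endfacet
 facet normal 0.436 0.642 0.630
  outer loop
   vertex 4.8 4.8 2.6
   vertex 2.2 4.8 4.4
   vertex 5.4 4.0 3.0
  endloop
 endfacet
 facet normal 0.725 0.653 0.218
  outer loop
   vertex 4.8 4.8 2.6
   vertex 5.4 4.0 3.0
   vertex 5.4 4.4 1.8
  endloop
 endfacet
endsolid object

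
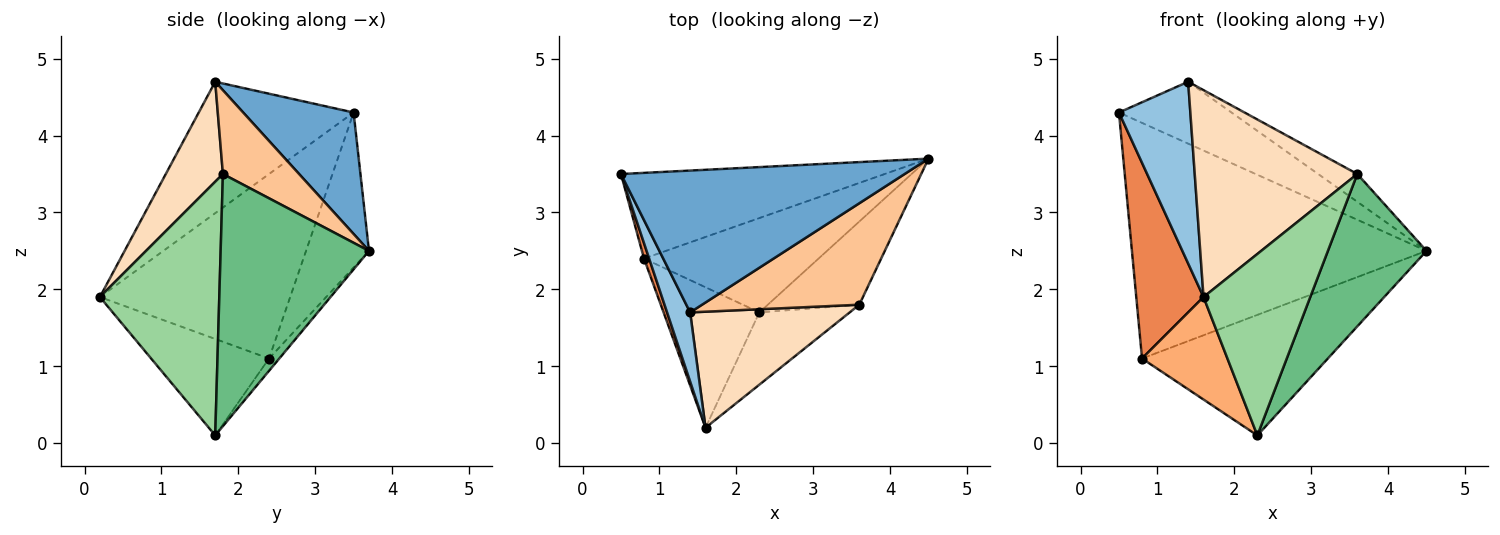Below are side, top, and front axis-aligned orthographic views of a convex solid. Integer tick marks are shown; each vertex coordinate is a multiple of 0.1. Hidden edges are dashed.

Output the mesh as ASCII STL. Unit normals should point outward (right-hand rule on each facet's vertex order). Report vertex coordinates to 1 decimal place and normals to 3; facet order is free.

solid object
 facet normal 0.365 0.372 0.853
  outer loop
   vertex 1.4 1.7 4.7
   vertex 4.5 3.7 2.5
   vertex 0.5 3.5 4.3
  endloop
 endfacet
 facet normal -0.897 -0.413 0.157
  outer loop
   vertex 1.4 1.7 4.7
   vertex 0.5 3.5 4.3
   vertex 1.6 0.2 1.9
  endloop
 endfacet
 facet normal -0.197 0.921 -0.335
  outer loop
   vertex 0.8 2.4 1.1
   vertex 0.5 3.5 4.3
   vertex 4.5 3.7 2.5
  endloop
 endfacet
 facet normal -0.043 0.787 -0.616
  outer loop
   vertex 0.8 2.4 1.1
   vertex 4.5 3.7 2.5
   vertex 2.3 1.7 0.1
  endloop
 endfacet
 facet normal -0.942 -0.333 0.026
  outer loop
   vertex 0.8 2.4 1.1
   vertex 1.6 0.2 1.9
   vertex 0.5 3.5 4.3
  endloop
 endfacet
 facet normal -0.631 -0.457 -0.627
  outer loop
   vertex 0.8 2.4 1.1
   vertex 2.3 1.7 0.1
   vertex 1.6 0.2 1.9
  endloop
 endfacet
 facet normal 0.457 0.235 0.858
  outer loop
   vertex 3.6 1.8 3.5
   vertex 4.5 3.7 2.5
   vertex 1.4 1.7 4.7
  endloop
 endfacet
 facet normal 0.293 -0.834 0.468
  outer loop
   vertex 3.6 1.8 3.5
   vertex 1.4 1.7 4.7
   vertex 1.6 0.2 1.9
  endloop
 endfacet
 facet normal 0.797 -0.530 -0.289
  outer loop
   vertex 3.6 1.8 3.5
   vertex 2.3 1.7 0.1
   vertex 4.5 3.7 2.5
  endloop
 endfacet
 facet normal 0.721 -0.644 -0.257
  outer loop
   vertex 3.6 1.8 3.5
   vertex 1.6 0.2 1.9
   vertex 2.3 1.7 0.1
  endloop
 endfacet
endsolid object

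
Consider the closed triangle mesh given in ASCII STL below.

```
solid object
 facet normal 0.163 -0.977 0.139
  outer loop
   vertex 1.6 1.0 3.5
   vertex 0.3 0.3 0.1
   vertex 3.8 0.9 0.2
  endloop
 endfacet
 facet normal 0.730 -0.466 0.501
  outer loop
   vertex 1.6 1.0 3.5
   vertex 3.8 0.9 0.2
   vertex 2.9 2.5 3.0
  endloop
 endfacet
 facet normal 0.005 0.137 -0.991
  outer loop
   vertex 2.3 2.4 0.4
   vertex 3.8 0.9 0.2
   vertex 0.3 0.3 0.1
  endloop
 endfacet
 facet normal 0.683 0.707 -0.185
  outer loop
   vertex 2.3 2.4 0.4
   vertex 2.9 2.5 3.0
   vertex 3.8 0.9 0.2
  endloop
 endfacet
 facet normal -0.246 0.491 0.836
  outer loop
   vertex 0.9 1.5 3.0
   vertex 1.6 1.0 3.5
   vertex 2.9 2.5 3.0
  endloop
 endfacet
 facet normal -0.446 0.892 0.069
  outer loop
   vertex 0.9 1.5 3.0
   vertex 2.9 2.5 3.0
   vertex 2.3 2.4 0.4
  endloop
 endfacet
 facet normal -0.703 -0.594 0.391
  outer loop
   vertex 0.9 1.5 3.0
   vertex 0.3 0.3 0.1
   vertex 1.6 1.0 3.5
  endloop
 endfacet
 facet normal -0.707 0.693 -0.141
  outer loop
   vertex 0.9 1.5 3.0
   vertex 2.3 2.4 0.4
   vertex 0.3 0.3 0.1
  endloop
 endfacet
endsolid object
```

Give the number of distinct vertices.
6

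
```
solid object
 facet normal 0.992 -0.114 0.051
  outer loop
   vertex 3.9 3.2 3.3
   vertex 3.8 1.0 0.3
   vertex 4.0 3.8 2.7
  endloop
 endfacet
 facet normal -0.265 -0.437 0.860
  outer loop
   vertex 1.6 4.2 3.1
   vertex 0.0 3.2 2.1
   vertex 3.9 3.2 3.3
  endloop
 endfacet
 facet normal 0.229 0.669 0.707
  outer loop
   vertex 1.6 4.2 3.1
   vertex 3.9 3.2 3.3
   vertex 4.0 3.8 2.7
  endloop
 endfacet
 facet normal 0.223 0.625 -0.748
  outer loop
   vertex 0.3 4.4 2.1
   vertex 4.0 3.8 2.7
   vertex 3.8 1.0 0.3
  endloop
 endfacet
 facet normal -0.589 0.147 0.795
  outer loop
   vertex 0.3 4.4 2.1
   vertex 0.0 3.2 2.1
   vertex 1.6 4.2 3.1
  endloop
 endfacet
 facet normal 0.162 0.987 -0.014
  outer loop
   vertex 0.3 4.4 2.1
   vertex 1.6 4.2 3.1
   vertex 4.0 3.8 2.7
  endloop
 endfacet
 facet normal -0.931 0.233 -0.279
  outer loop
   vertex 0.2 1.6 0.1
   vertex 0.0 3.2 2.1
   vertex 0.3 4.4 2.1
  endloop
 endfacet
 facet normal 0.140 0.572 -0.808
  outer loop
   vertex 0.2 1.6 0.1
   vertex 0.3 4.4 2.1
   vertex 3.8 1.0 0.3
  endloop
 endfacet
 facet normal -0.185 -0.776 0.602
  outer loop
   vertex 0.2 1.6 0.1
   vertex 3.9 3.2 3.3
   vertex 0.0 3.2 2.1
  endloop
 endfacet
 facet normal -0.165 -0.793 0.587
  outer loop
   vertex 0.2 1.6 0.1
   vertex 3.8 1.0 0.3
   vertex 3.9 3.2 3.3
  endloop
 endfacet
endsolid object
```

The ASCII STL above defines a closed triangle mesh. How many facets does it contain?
10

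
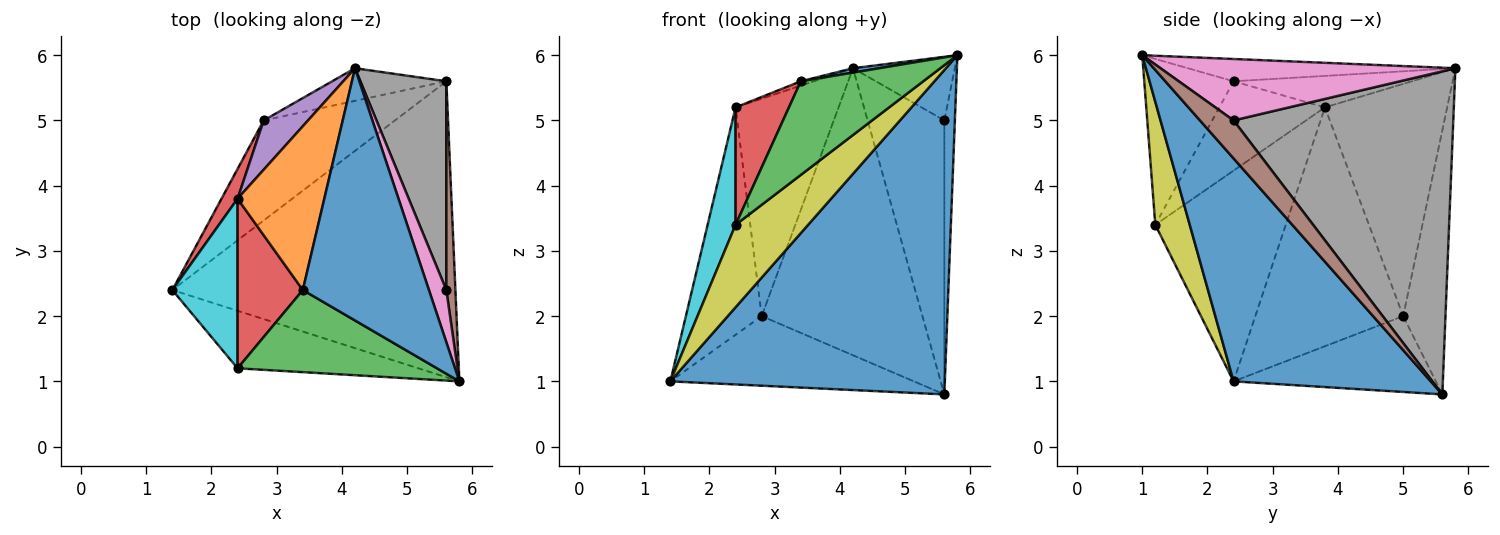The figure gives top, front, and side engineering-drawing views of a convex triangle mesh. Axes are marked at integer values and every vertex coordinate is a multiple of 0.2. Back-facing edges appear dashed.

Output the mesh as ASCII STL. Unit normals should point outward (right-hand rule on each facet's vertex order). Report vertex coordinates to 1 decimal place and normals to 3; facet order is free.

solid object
 facet normal 0.469 -0.653 -0.595
  outer loop
   vertex 5.6 5.6 0.8
   vertex 5.8 1.0 6.0
   vertex 1.4 2.4 1.0
  endloop
 endfacet
 facet normal -0.428 0.516 -0.742
  outer loop
   vertex 2.8 5.0 2.0
   vertex 5.6 5.6 0.8
   vertex 1.4 2.4 1.0
  endloop
 endfacet
 facet normal -0.253 0.961 -0.109
  outer loop
   vertex 2.8 5.0 2.0
   vertex 4.2 5.8 5.8
   vertex 5.6 5.6 0.8
  endloop
 endfacet
 facet normal -0.888 0.455 0.060
  outer loop
   vertex 2.8 5.0 2.0
   vertex 1.4 2.4 1.0
   vertex 2.4 3.8 5.2
  endloop
 endfacet
 facet normal -0.757 0.638 0.145
  outer loop
   vertex 2.8 5.0 2.0
   vertex 2.4 3.8 5.2
   vertex 4.2 5.8 5.8
  endloop
 endfacet
 facet normal 0.930 0.292 0.222
  outer loop
   vertex 5.6 2.4 5.0
   vertex 5.8 1.0 6.0
   vertex 5.6 5.6 0.8
  endloop
 endfacet
 facet normal 0.913 0.315 0.259
  outer loop
   vertex 5.6 2.4 5.0
   vertex 4.2 5.8 5.8
   vertex 5.8 1.0 6.0
  endloop
 endfacet
 facet normal 0.916 0.320 0.244
  outer loop
   vertex 5.6 2.4 5.0
   vertex 5.6 5.6 0.8
   vertex 4.2 5.8 5.8
  endloop
 endfacet
 facet normal 0.363 -0.764 -0.533
  outer loop
   vertex 2.4 1.2 3.4
   vertex 1.4 2.4 1.0
   vertex 5.8 1.0 6.0
  endloop
 endfacet
 facet normal -0.936 -0.201 0.290
  outer loop
   vertex 2.4 1.2 3.4
   vertex 2.4 3.8 5.2
   vertex 1.4 2.4 1.0
  endloop
 endfacet
 facet normal -0.174 -0.017 0.985
  outer loop
   vertex 3.4 2.4 5.6
   vertex 5.8 1.0 6.0
   vertex 4.2 5.8 5.8
  endloop
 endfacet
 facet normal -0.341 0.025 0.940
  outer loop
   vertex 3.4 2.4 5.6
   vertex 4.2 5.8 5.8
   vertex 2.4 3.8 5.2
  endloop
 endfacet
 facet normal -0.481 -0.659 0.578
  outer loop
   vertex 3.4 2.4 5.6
   vertex 2.4 1.2 3.4
   vertex 5.8 1.0 6.0
  endloop
 endfacet
 facet normal -0.748 -0.378 0.546
  outer loop
   vertex 3.4 2.4 5.6
   vertex 2.4 3.8 5.2
   vertex 2.4 1.2 3.4
  endloop
 endfacet
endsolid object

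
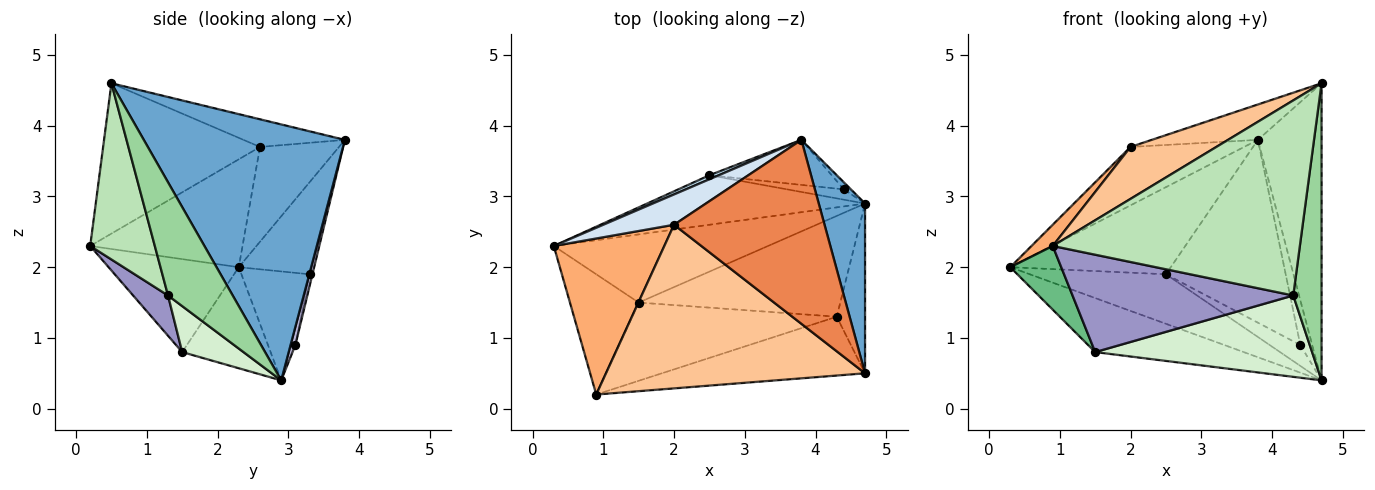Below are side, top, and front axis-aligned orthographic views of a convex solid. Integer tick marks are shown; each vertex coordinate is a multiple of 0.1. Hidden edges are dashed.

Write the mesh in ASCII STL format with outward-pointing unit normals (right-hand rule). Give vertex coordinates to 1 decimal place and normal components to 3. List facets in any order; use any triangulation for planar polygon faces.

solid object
 facet normal 0.939 0.297 0.170
  outer loop
   vertex 3.8 3.8 3.8
   vertex 4.7 0.5 4.6
   vertex 4.7 2.9 0.4
  endloop
 endfacet
 facet normal -0.333 0.667 -0.667
  outer loop
   vertex 2.5 3.3 1.9
   vertex 4.7 2.9 0.4
   vertex 0.3 2.3 2.0
  endloop
 endfacet
 facet normal -0.412 0.910 0.042
  outer loop
   vertex 2.5 3.3 1.9
   vertex 0.3 2.3 2.0
   vertex 3.8 3.8 3.8
  endloop
 endfacet
 facet normal -0.525 0.755 0.392
  outer loop
   vertex 2.0 2.6 3.7
   vertex 3.8 3.8 3.8
   vertex 0.3 2.3 2.0
  endloop
 endfacet
 facet normal -0.178 0.186 0.966
  outer loop
   vertex 2.0 2.6 3.7
   vertex 4.7 0.5 4.6
   vertex 3.8 3.8 3.8
  endloop
 endfacet
 facet normal -0.695 -0.097 0.712
  outer loop
   vertex 2.0 2.6 3.7
   vertex 0.3 2.3 2.0
   vertex 0.9 0.2 2.3
  endloop
 endfacet
 facet normal -0.484 -0.265 0.834
  outer loop
   vertex 2.0 2.6 3.7
   vertex 0.9 0.2 2.3
   vertex 4.7 0.5 4.6
  endloop
 endfacet
 facet normal -0.347 0.583 -0.735
  outer loop
   vertex 1.5 1.5 0.8
   vertex 0.3 2.3 2.0
   vertex 4.7 2.9 0.4
  endloop
 endfacet
 facet normal -0.767 -0.300 -0.567
  outer loop
   vertex 1.5 1.5 0.8
   vertex 0.9 0.2 2.3
   vertex 0.3 2.3 2.0
  endloop
 endfacet
 facet normal 0.893 -0.391 -0.223
  outer loop
   vertex 4.3 1.3 1.6
   vertex 4.7 2.9 0.4
   vertex 4.7 0.5 4.6
  endloop
 endfacet
 facet normal 0.243 -0.929 -0.280
  outer loop
   vertex 4.3 1.3 1.6
   vertex 4.7 0.5 4.6
   vertex 0.9 0.2 2.3
  endloop
 endfacet
 facet normal 0.175 -0.618 -0.766
  outer loop
   vertex 4.3 1.3 1.6
   vertex 1.5 1.5 0.8
   vertex 4.7 2.9 0.4
  endloop
 endfacet
 facet normal 0.122 -0.774 -0.622
  outer loop
   vertex 4.3 1.3 1.6
   vertex 0.9 0.2 2.3
   vertex 1.5 1.5 0.8
  endloop
 endfacet
 facet normal 0.370 0.918 -0.145
  outer loop
   vertex 4.4 3.1 0.9
   vertex 3.8 3.8 3.8
   vertex 4.7 2.9 0.4
  endloop
 endfacet
 facet normal -0.137 0.889 -0.438
  outer loop
   vertex 4.4 3.1 0.9
   vertex 4.7 2.9 0.4
   vertex 2.5 3.3 1.9
  endloop
 endfacet
 facet normal -0.024 0.971 -0.239
  outer loop
   vertex 4.4 3.1 0.9
   vertex 2.5 3.3 1.9
   vertex 3.8 3.8 3.8
  endloop
 endfacet
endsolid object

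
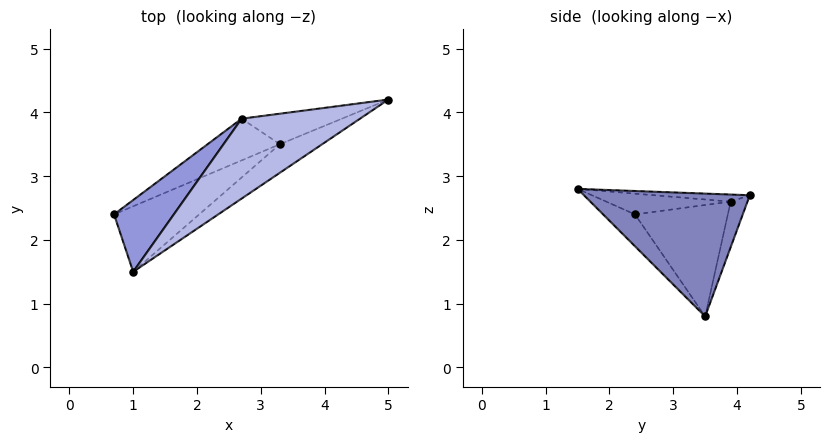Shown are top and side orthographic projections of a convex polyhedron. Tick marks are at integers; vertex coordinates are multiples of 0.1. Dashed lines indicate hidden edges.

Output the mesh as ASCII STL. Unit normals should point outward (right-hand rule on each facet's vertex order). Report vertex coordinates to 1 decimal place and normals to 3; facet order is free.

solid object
 facet normal -0.310 -0.470 -0.826
  outer loop
   vertex 3.3 3.5 0.8
   vertex 1.0 1.5 2.8
   vertex 0.7 2.4 2.4
  endloop
 endfacet
 facet normal 0.546 -0.816 -0.188
  outer loop
   vertex 3.3 3.5 0.8
   vertex 5.0 4.2 2.7
   vertex 1.0 1.5 2.8
  endloop
 endfacet
 facet normal -0.313 0.297 0.902
  outer loop
   vertex 2.7 3.9 2.6
   vertex 0.7 2.4 2.4
   vertex 1.0 1.5 2.8
  endloop
 endfacet
 facet normal -0.059 0.125 0.990
  outer loop
   vertex 2.7 3.9 2.6
   vertex 1.0 1.5 2.8
   vertex 5.0 4.2 2.7
  endloop
 endfacet
 facet normal -0.539 0.766 -0.350
  outer loop
   vertex 2.7 3.9 2.6
   vertex 3.3 3.5 0.8
   vertex 0.7 2.4 2.4
  endloop
 endfacet
 facet normal -0.114 0.961 -0.252
  outer loop
   vertex 2.7 3.9 2.6
   vertex 5.0 4.2 2.7
   vertex 3.3 3.5 0.8
  endloop
 endfacet
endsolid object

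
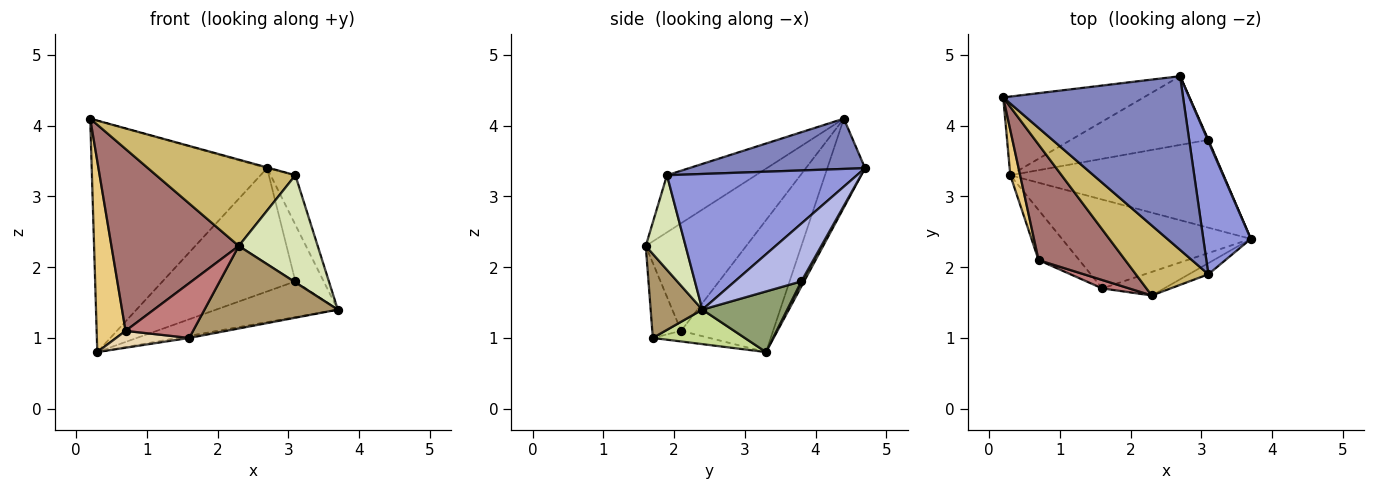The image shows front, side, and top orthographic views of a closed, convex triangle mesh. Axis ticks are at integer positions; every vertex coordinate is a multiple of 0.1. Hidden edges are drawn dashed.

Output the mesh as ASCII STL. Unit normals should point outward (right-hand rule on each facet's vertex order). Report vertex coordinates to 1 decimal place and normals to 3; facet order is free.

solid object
 facet normal -0.200 0.928 -0.315
  outer loop
   vertex 0.3 3.3 0.8
   vertex 0.2 4.4 4.1
   vertex 2.7 4.7 3.4
  endloop
 endfacet
 facet normal 0.269 0.004 0.963
  outer loop
   vertex 3.1 1.9 3.3
   vertex 2.7 4.7 3.4
   vertex 0.2 4.4 4.1
  endloop
 endfacet
 facet normal 0.937 0.122 0.328
  outer loop
   vertex 3.1 1.9 3.3
   vertex 3.7 2.4 1.4
   vertex 2.7 4.7 3.4
  endloop
 endfacet
 facet normal 0.920 0.392 0.010
  outer loop
   vertex 3.1 3.8 1.8
   vertex 2.7 4.7 3.4
   vertex 3.7 2.4 1.4
  endloop
 endfacet
 facet normal 0.255 0.365 -0.896
  outer loop
   vertex 3.1 3.8 1.8
   vertex 3.7 2.4 1.4
   vertex 0.3 3.3 0.8
  endloop
 endfacet
 facet normal 0.018 0.873 -0.487
  outer loop
   vertex 3.1 3.8 1.8
   vertex 0.3 3.3 0.8
   vertex 2.7 4.7 3.4
  endloop
 endfacet
 facet normal 0.180 0.023 -0.983
  outer loop
   vertex 1.6 1.7 1.0
   vertex 0.3 3.3 0.8
   vertex 3.7 2.4 1.4
  endloop
 endfacet
 facet normal 0.449 -0.889 -0.092
  outer loop
   vertex 2.3 1.6 2.3
   vertex 3.7 2.4 1.4
   vertex 3.1 1.9 3.3
  endloop
 endfacet
 facet normal 0.349 -0.901 -0.257
  outer loop
   vertex 2.3 1.6 2.3
   vertex 1.6 1.7 1.0
   vertex 3.7 2.4 1.4
  endloop
 endfacet
 facet normal -0.444 -0.696 0.564
  outer loop
   vertex 2.3 1.6 2.3
   vertex 3.1 1.9 3.3
   vertex 0.2 4.4 4.1
  endloop
 endfacet
 facet normal -0.951 -0.299 0.071
  outer loop
   vertex 0.7 2.1 1.1
   vertex 0.2 4.4 4.1
   vertex 0.3 3.3 0.8
  endloop
 endfacet
 facet normal -0.240 -0.310 -0.920
  outer loop
   vertex 0.7 2.1 1.1
   vertex 0.3 3.3 0.8
   vertex 1.6 1.7 1.0
  endloop
 endfacet
 facet normal -0.554 -0.703 0.446
  outer loop
   vertex 0.7 2.1 1.1
   vertex 2.3 1.6 2.3
   vertex 0.2 4.4 4.1
  endloop
 endfacet
 facet normal -0.389 -0.911 0.140
  outer loop
   vertex 0.7 2.1 1.1
   vertex 1.6 1.7 1.0
   vertex 2.3 1.6 2.3
  endloop
 endfacet
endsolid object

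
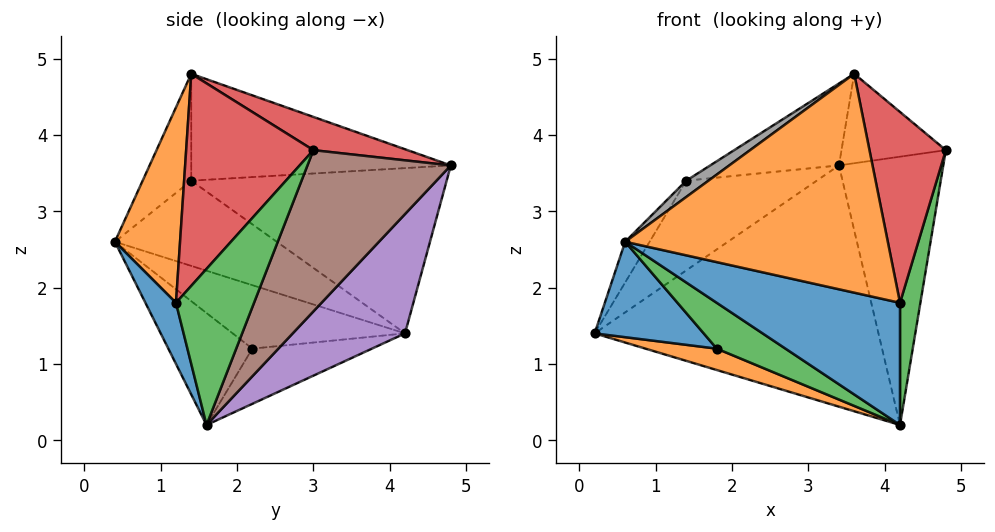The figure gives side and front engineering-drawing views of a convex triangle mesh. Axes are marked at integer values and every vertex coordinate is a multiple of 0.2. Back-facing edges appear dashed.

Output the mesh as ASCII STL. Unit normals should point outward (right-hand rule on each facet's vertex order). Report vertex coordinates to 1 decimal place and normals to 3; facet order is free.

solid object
 facet normal -0.488 -0.309 -0.816
  outer loop
   vertex 1.8 2.2 1.2
   vertex 0.6 0.4 2.6
   vertex 0.2 4.2 1.4
  endloop
 endfacet
 facet normal -0.425 -0.253 -0.869
  outer loop
   vertex 1.8 2.2 1.2
   vertex 0.2 4.2 1.4
   vertex 4.2 1.6 0.2
  endloop
 endfacet
 facet normal -0.434 -0.355 -0.828
  outer loop
   vertex 1.8 2.2 1.2
   vertex 4.2 1.6 0.2
   vertex 0.6 0.4 2.6
  endloop
 endfacet
 facet normal 0.301 0.333 0.894
  outer loop
   vertex 3.4 4.8 3.6
   vertex 3.6 1.4 4.8
   vertex 4.8 3.0 3.8
  endloop
 endfacet
 facet normal 0.289 0.730 -0.619
  outer loop
   vertex 3.4 4.8 3.6
   vertex 4.2 1.6 0.2
   vertex 0.2 4.2 1.4
  endloop
 endfacet
 facet normal 0.760 0.553 -0.342
  outer loop
   vertex 3.4 4.8 3.6
   vertex 4.8 3.0 3.8
   vertex 4.2 1.6 0.2
  endloop
 endfacet
 facet normal -0.771 0.116 0.626
  outer loop
   vertex 1.4 1.4 3.4
   vertex 0.2 4.2 1.4
   vertex 0.6 0.4 2.6
  endloop
 endfacet
 facet normal -0.521 -0.238 0.819
  outer loop
   vertex 1.4 1.4 3.4
   vertex 0.6 0.4 2.6
   vertex 3.6 1.4 4.8
  endloop
 endfacet
 facet normal -0.578 0.295 0.761
  outer loop
   vertex 1.4 1.4 3.4
   vertex 3.4 4.8 3.6
   vertex 0.2 4.2 1.4
  endloop
 endfacet
 facet normal -0.519 0.257 0.815
  outer loop
   vertex 1.4 1.4 3.4
   vertex 3.6 1.4 4.8
   vertex 3.4 4.8 3.6
  endloop
 endfacet
 facet normal 0.160 -0.958 -0.239
  outer loop
   vertex 4.2 1.2 1.8
   vertex 0.6 0.4 2.6
   vertex 4.2 1.6 0.2
  endloop
 endfacet
 facet normal 0.239 -0.964 0.112
  outer loop
   vertex 4.2 1.2 1.8
   vertex 3.6 1.4 4.8
   vertex 0.6 0.4 2.6
  endloop
 endfacet
 facet normal 0.966 -0.252 -0.063
  outer loop
   vertex 4.2 1.2 1.8
   vertex 4.2 1.6 0.2
   vertex 4.8 3.0 3.8
  endloop
 endfacet
 facet normal 0.840 -0.504 0.202
  outer loop
   vertex 4.2 1.2 1.8
   vertex 4.8 3.0 3.8
   vertex 3.6 1.4 4.8
  endloop
 endfacet
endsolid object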